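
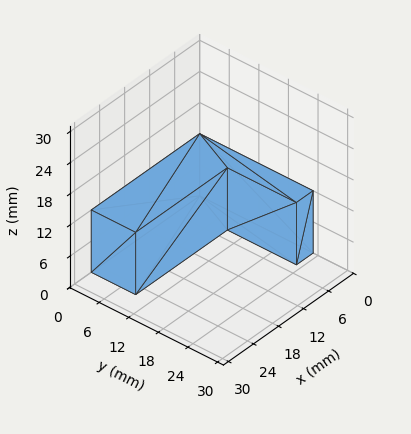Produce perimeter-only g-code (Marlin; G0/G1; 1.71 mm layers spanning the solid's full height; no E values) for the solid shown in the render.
Reading the render: the shape is an L-shaped prism: outer 26 × 23 mm, arm thicknesses ≈ 9 mm (horizontal) and 4 mm (vertical), extruded 12 mm in z (dimensions read to the nearest mm from the axis ticks). For the g-code, the solid's height is divided into equal slices at the stated Δz and each level perimeter traced with G1 moves after a G0 lift.

; perimeter-only toolpath
G21 ; units = mm
G90 ; absolute positioning
G28 ; home
; layer 1
G0 Z1.71
G0 X0.00 Y0.00
G1 X26.00 Y0.00
G1 X26.00 Y9.00
G1 X4.00 Y9.00
G1 X4.00 Y23.00
G1 X0.00 Y23.00
G1 X0.00 Y0.00
; layer 2
G0 Z3.43
G0 X0.00 Y0.00
G1 X26.00 Y0.00
G1 X26.00 Y9.00
G1 X4.00 Y9.00
G1 X4.00 Y23.00
G1 X0.00 Y23.00
G1 X0.00 Y0.00
; layer 3
G0 Z5.14
G0 X0.00 Y0.00
G1 X26.00 Y0.00
G1 X26.00 Y9.00
G1 X4.00 Y9.00
G1 X4.00 Y23.00
G1 X0.00 Y23.00
G1 X0.00 Y0.00
; layer 4
G0 Z6.86
G0 X0.00 Y0.00
G1 X26.00 Y0.00
G1 X26.00 Y9.00
G1 X4.00 Y9.00
G1 X4.00 Y23.00
G1 X0.00 Y23.00
G1 X0.00 Y0.00
; layer 5
G0 Z8.57
G0 X0.00 Y0.00
G1 X26.00 Y0.00
G1 X26.00 Y9.00
G1 X4.00 Y9.00
G1 X4.00 Y23.00
G1 X0.00 Y23.00
G1 X0.00 Y0.00
; layer 6
G0 Z10.29
G0 X0.00 Y0.00
G1 X26.00 Y0.00
G1 X26.00 Y9.00
G1 X4.00 Y9.00
G1 X4.00 Y23.00
G1 X0.00 Y23.00
G1 X0.00 Y0.00
; layer 7
G0 Z12.00
G0 X0.00 Y0.00
G1 X26.00 Y0.00
G1 X26.00 Y9.00
G1 X4.00 Y9.00
G1 X4.00 Y23.00
G1 X0.00 Y23.00
G1 X0.00 Y0.00
M2 ; end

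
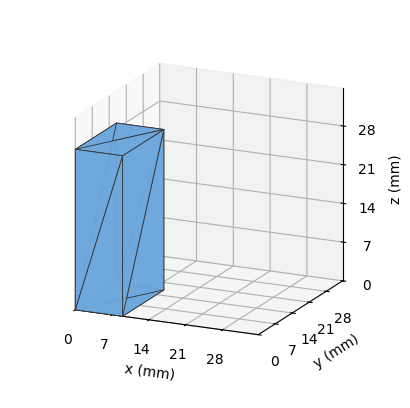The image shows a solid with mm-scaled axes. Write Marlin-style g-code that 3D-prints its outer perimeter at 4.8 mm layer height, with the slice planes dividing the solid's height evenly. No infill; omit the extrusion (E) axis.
Reading the render: the shape is a rectangular box, roughly 9 × 17 mm footprint and 29 mm tall (dimensions read to the nearest mm from the axis ticks). For the g-code, the solid's height is divided into equal slices at the stated Δz and each level perimeter traced with G1 moves after a G0 lift.

; perimeter-only toolpath
G21 ; units = mm
G90 ; absolute positioning
G28 ; home
; layer 1
G0 Z4.8
G0 X0.0 Y0.0
G1 X9.0 Y0.0
G1 X9.0 Y17.0
G1 X0.0 Y17.0
G1 X0.0 Y0.0
; layer 2
G0 Z9.7
G0 X0.0 Y0.0
G1 X9.0 Y0.0
G1 X9.0 Y17.0
G1 X0.0 Y17.0
G1 X0.0 Y0.0
; layer 3
G0 Z14.5
G0 X0.0 Y0.0
G1 X9.0 Y0.0
G1 X9.0 Y17.0
G1 X0.0 Y17.0
G1 X0.0 Y0.0
; layer 4
G0 Z19.3
G0 X0.0 Y0.0
G1 X9.0 Y0.0
G1 X9.0 Y17.0
G1 X0.0 Y17.0
G1 X0.0 Y0.0
; layer 5
G0 Z24.2
G0 X0.0 Y0.0
G1 X9.0 Y0.0
G1 X9.0 Y17.0
G1 X0.0 Y17.0
G1 X0.0 Y0.0
; layer 6
G0 Z29.0
G0 X0.0 Y0.0
G1 X9.0 Y0.0
G1 X9.0 Y17.0
G1 X0.0 Y17.0
G1 X0.0 Y0.0
M2 ; end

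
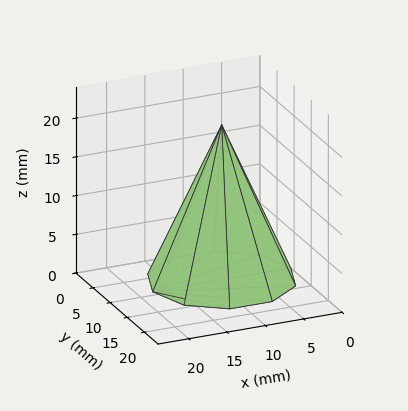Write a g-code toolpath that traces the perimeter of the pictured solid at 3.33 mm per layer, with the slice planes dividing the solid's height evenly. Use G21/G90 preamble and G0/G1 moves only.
Reading the render: the shape is a regular 10-sided pyramid, base circumscribed radius ≈ 9 mm, apex at z ≈ 20 mm (dimensions read to the nearest mm from the axis ticks). For the g-code, the solid's height is divided into equal slices at the stated Δz and each level perimeter traced with G1 moves after a G0 lift.

; perimeter-only toolpath
G21 ; units = mm
G90 ; absolute positioning
G28 ; home
; layer 1
G0 Z3.33
G0 X16.50 Y9.00
G1 X15.07 Y13.41
G1 X11.32 Y16.13
G1 X6.68 Y16.13
G1 X2.93 Y13.41
G1 X1.50 Y9.00
G1 X2.93 Y4.59
G1 X6.68 Y1.87
G1 X11.32 Y1.87
G1 X15.07 Y4.59
G1 X16.50 Y9.00
; layer 2
G0 Z6.67
G0 X15.00 Y9.00
G1 X13.85 Y12.53
G1 X10.85 Y14.71
G1 X7.15 Y14.71
G1 X4.15 Y12.53
G1 X3.00 Y9.00
G1 X4.15 Y5.47
G1 X7.15 Y3.29
G1 X10.85 Y3.29
G1 X13.85 Y5.47
G1 X15.00 Y9.00
; layer 3
G0 Z10.00
G0 X13.50 Y9.00
G1 X12.64 Y11.64
G1 X10.39 Y13.28
G1 X7.61 Y13.28
G1 X5.36 Y11.64
G1 X4.50 Y9.00
G1 X5.36 Y6.36
G1 X7.61 Y4.72
G1 X10.39 Y4.72
G1 X12.64 Y6.36
G1 X13.50 Y9.00
; layer 4
G0 Z13.33
G0 X12.00 Y9.00
G1 X11.43 Y10.76
G1 X9.93 Y11.85
G1 X8.07 Y11.85
G1 X6.57 Y10.76
G1 X6.00 Y9.00
G1 X6.57 Y7.24
G1 X8.07 Y6.15
G1 X9.93 Y6.15
G1 X11.43 Y7.24
G1 X12.00 Y9.00
; layer 5
G0 Z16.67
G0 X10.50 Y9.00
G1 X10.21 Y9.88
G1 X9.46 Y10.43
G1 X8.54 Y10.43
G1 X7.79 Y9.88
G1 X7.50 Y9.00
G1 X7.79 Y8.12
G1 X8.54 Y7.57
G1 X9.46 Y7.57
G1 X10.21 Y8.12
G1 X10.50 Y9.00
M2 ; end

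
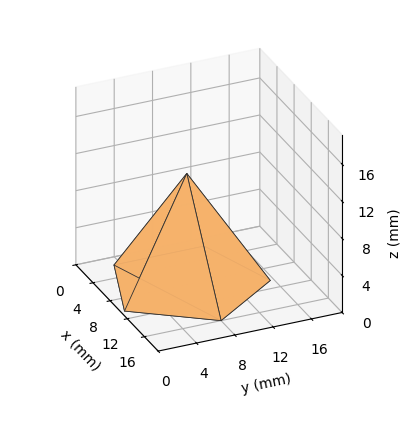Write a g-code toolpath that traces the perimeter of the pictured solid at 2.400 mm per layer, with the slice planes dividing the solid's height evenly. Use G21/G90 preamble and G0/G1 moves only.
Reading the render: the shape is a regular 5-sided pyramid, base circumscribed radius ≈ 8 mm, apex at z ≈ 12 mm (dimensions read to the nearest mm from the axis ticks). For the g-code, the solid's height is divided into equal slices at the stated Δz and each level perimeter traced with G1 moves after a G0 lift.

; perimeter-only toolpath
G21 ; units = mm
G90 ; absolute positioning
G28 ; home
; layer 1
G0 Z2.400
G0 X14.400 Y8.000
G1 X9.978 Y14.086
G1 X2.822 Y11.762
G1 X2.822 Y4.238
G1 X9.978 Y1.914
G1 X14.400 Y8.000
; layer 2
G0 Z4.800
G0 X12.800 Y8.000
G1 X9.483 Y12.565
G1 X4.117 Y10.821
G1 X4.117 Y5.179
G1 X9.483 Y3.435
G1 X12.800 Y8.000
; layer 3
G0 Z7.200
G0 X11.200 Y8.000
G1 X8.989 Y11.043
G1 X5.411 Y9.881
G1 X5.411 Y6.119
G1 X8.989 Y4.957
G1 X11.200 Y8.000
; layer 4
G0 Z9.600
G0 X9.600 Y8.000
G1 X8.494 Y9.522
G1 X6.706 Y8.940
G1 X6.706 Y7.060
G1 X8.494 Y6.478
G1 X9.600 Y8.000
M2 ; end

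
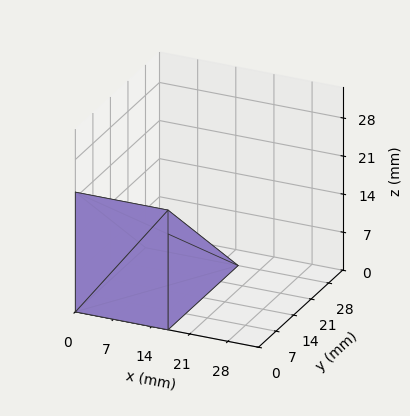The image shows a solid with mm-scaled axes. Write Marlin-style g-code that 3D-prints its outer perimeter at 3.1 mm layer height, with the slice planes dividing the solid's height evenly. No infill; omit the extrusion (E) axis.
Reading the render: the shape is a wedge (ramp): 17 × 28 mm base, rising to 22 mm along the y=0 edge and sloping linearly to z=0 at y=28 (dimensions read to the nearest mm from the axis ticks). For the g-code, the solid's height is divided into equal slices at the stated Δz and each level perimeter traced with G1 moves after a G0 lift.

; perimeter-only toolpath
G21 ; units = mm
G90 ; absolute positioning
G28 ; home
; layer 1
G0 Z3.1
G0 X0.0 Y0.0
G1 X17.0 Y0.0
G1 X17.0 Y24.0
G1 X0.0 Y24.0
G1 X0.0 Y0.0
; layer 2
G0 Z6.3
G0 X0.0 Y0.0
G1 X17.0 Y0.0
G1 X17.0 Y20.0
G1 X0.0 Y20.0
G1 X0.0 Y0.0
; layer 3
G0 Z9.4
G0 X0.0 Y0.0
G1 X17.0 Y0.0
G1 X17.0 Y16.0
G1 X0.0 Y16.0
G1 X0.0 Y0.0
; layer 4
G0 Z12.6
G0 X0.0 Y0.0
G1 X17.0 Y0.0
G1 X17.0 Y12.0
G1 X0.0 Y12.0
G1 X0.0 Y0.0
; layer 5
G0 Z15.7
G0 X0.0 Y0.0
G1 X17.0 Y0.0
G1 X17.0 Y8.0
G1 X0.0 Y8.0
G1 X0.0 Y0.0
; layer 6
G0 Z18.9
G0 X0.0 Y0.0
G1 X17.0 Y0.0
G1 X17.0 Y4.0
G1 X0.0 Y4.0
G1 X0.0 Y0.0
M2 ; end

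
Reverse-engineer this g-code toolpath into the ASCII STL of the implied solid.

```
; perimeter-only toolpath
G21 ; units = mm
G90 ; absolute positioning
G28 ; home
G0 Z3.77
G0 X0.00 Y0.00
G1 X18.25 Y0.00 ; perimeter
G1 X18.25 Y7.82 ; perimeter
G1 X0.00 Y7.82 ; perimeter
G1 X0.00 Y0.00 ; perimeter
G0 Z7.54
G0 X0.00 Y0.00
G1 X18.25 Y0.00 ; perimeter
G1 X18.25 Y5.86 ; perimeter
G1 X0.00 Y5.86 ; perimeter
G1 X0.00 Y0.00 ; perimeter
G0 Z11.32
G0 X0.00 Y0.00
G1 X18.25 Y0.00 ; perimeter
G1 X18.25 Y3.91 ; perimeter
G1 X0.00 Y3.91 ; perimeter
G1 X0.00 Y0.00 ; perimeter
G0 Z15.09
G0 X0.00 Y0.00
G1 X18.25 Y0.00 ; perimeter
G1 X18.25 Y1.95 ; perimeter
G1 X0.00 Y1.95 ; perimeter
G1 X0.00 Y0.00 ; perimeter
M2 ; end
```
solid part
  facet normal 0.0000 0.0000 -1.0000
    outer loop
      vertex 18.25 9.77 0.00
      vertex 18.25 0.00 0.00
      vertex 0.00 0.00 0.00
    endloop
  endfacet
  facet normal 0.0000 0.0000 -1.0000
    outer loop
      vertex 0.00 9.77 0.00
      vertex 18.25 9.77 0.00
      vertex 0.00 0.00 0.00
    endloop
  endfacet
  facet normal 0.0000 -1.0000 0.0000
    outer loop
      vertex 0.00 0.00 0.00
      vertex 18.25 0.00 0.00
      vertex 18.25 0.00 18.86
    endloop
  endfacet
  facet normal 0.0000 -1.0000 0.0000
    outer loop
      vertex 0.00 0.00 0.00
      vertex 18.25 0.00 18.86
      vertex 0.00 0.00 18.86
    endloop
  endfacet
  facet normal 0.0000 0.8879 0.4600
    outer loop
      vertex 0.00 0.00 18.86
      vertex 18.25 0.00 18.86
      vertex 18.25 9.77 0.00
    endloop
  endfacet
  facet normal 0.0000 0.8879 0.4600
    outer loop
      vertex 0.00 0.00 18.86
      vertex 18.25 9.77 0.00
      vertex 0.00 9.77 0.00
    endloop
  endfacet
  facet normal -1.0000 0.0000 0.0000
    outer loop
      vertex 0.00 0.00 18.86
      vertex 0.00 9.77 0.00
      vertex 0.00 0.00 0.00
    endloop
  endfacet
  facet normal 1.0000 0.0000 0.0000
    outer loop
      vertex 18.25 0.00 0.00
      vertex 18.25 9.77 0.00
      vertex 18.25 0.00 18.86
    endloop
  endfacet
endsolid part

The G0 Z moves step by Δz≈3.77 mm. The G1 loops shrink linearly with z, so the solid tapers from its base footprint up to z≈18.9. Closing with a flat bottom cap and the tapered top and triangulating gives 8 facets — a wedge (ramp): 18.2 × 9.77 mm base, rising to 18.9 mm along the y=0 edge and sloping linearly to z=0 at y=9.77.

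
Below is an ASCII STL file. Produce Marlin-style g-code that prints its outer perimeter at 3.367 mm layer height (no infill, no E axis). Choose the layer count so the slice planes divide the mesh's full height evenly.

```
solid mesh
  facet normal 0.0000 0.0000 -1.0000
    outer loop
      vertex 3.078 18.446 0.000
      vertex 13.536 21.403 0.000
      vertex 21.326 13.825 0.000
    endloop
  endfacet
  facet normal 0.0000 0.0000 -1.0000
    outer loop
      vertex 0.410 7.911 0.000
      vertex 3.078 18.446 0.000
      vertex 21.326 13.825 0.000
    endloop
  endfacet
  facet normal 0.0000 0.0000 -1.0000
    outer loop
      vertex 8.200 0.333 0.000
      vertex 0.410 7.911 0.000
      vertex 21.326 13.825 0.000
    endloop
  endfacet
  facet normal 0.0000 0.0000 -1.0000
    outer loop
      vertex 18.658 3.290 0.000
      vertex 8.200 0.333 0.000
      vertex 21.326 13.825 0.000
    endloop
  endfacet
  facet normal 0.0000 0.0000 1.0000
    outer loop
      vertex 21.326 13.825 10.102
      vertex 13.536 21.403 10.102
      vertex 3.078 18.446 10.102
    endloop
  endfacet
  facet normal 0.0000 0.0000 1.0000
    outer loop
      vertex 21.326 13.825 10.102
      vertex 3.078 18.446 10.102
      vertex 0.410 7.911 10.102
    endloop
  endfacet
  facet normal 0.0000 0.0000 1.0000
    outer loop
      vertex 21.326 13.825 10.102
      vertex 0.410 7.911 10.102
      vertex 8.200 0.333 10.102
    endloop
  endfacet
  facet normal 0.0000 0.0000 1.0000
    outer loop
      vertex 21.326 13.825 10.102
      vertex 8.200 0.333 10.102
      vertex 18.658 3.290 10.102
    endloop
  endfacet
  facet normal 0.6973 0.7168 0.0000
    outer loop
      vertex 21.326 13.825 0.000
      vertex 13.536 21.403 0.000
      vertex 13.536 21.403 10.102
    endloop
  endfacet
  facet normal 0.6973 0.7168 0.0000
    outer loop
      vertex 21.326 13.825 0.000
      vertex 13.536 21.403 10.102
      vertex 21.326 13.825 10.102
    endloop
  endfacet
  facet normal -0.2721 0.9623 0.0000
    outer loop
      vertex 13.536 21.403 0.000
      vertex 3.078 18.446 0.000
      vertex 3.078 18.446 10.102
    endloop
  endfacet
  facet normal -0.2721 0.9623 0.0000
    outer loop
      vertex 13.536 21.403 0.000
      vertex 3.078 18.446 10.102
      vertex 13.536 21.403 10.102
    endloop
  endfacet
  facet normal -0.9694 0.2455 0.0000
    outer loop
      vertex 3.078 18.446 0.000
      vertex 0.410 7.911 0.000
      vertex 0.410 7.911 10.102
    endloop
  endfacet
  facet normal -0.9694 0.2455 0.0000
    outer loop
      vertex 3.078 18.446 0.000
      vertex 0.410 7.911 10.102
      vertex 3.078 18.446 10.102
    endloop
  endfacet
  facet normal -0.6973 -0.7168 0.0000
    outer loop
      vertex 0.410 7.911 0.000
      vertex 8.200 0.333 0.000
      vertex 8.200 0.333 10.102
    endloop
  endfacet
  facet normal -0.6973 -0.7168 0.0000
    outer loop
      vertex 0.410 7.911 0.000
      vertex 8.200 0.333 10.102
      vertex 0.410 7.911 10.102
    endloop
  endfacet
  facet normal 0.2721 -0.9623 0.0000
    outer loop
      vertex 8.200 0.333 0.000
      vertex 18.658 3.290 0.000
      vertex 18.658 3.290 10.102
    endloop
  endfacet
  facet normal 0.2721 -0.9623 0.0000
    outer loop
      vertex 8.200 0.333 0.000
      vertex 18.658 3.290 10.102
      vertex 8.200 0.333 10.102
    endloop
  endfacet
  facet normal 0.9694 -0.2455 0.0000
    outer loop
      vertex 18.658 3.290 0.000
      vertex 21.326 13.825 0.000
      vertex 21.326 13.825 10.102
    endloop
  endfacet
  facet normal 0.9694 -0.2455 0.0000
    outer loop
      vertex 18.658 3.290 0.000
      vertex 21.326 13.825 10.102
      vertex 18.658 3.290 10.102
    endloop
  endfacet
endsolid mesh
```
; perimeter-only toolpath
G21 ; units = mm
G90 ; absolute positioning
G28 ; home
; layer 1
G0 Z3.367
G0 X21.326 Y13.825
G1 X13.536 Y21.403
G1 X3.078 Y18.446
G1 X0.410 Y7.911
G1 X8.200 Y0.333
G1 X18.658 Y3.290
G1 X21.326 Y13.825
; layer 2
G0 Z6.735
G0 X21.326 Y13.825
G1 X13.536 Y21.403
G1 X3.078 Y18.446
G1 X0.410 Y7.911
G1 X8.200 Y0.333
G1 X18.658 Y3.290
G1 X21.326 Y13.825
; layer 3
G0 Z10.102
G0 X21.326 Y13.825
G1 X13.536 Y21.403
G1 X3.078 Y18.446
G1 X0.410 Y7.911
G1 X8.200 Y0.333
G1 X18.658 Y3.290
G1 X21.326 Y13.825
M2 ; end

The solid is a regular 6-sided prism (a cylinder approximated with 6 flat sides), circumscribed radius ≈ 10.9 mm, height ≈ 10.1 mm. Slicing at Δz = 3.367 mm — 3 equal slices spanning the solid's height, so layer i sits at z = i·h/3 — gives 3 non-empty perimeters. Each is a 6-segment closed polygon; G0 lifts to the layer z and rapids to the start vertex, then G1 traces the edges.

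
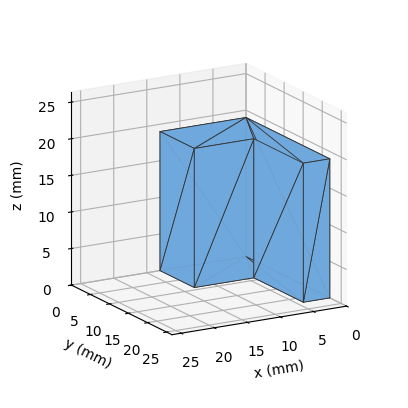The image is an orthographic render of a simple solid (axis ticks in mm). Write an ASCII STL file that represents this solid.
Reading the render: the shape is an L-shaped prism: outer 13 × 22 mm, arm thicknesses ≈ 9 mm (horizontal) and 4 mm (vertical), extruded 19 mm in z (dimensions read to the nearest mm from the axis ticks). For the STL, each face is triangulated and given an outward normal.

solid part
  facet normal 0.0000 0.0000 -1.0000
    outer loop
      vertex 13.00 9.00 0.00
      vertex 13.00 0.00 0.00
      vertex 0.00 0.00 0.00
    endloop
  endfacet
  facet normal 0.0000 0.0000 -1.0000
    outer loop
      vertex 4.00 9.00 0.00
      vertex 13.00 9.00 0.00
      vertex 0.00 0.00 0.00
    endloop
  endfacet
  facet normal 0.0000 0.0000 -1.0000
    outer loop
      vertex 4.00 22.00 0.00
      vertex 4.00 9.00 0.00
      vertex 0.00 0.00 0.00
    endloop
  endfacet
  facet normal 0.0000 0.0000 -1.0000
    outer loop
      vertex 0.00 22.00 0.00
      vertex 4.00 22.00 0.00
      vertex 0.00 0.00 0.00
    endloop
  endfacet
  facet normal 0.0000 0.0000 1.0000
    outer loop
      vertex 0.00 0.00 19.00
      vertex 13.00 0.00 19.00
      vertex 13.00 9.00 19.00
    endloop
  endfacet
  facet normal 0.0000 0.0000 1.0000
    outer loop
      vertex 0.00 0.00 19.00
      vertex 13.00 9.00 19.00
      vertex 4.00 9.00 19.00
    endloop
  endfacet
  facet normal 0.0000 0.0000 1.0000
    outer loop
      vertex 0.00 0.00 19.00
      vertex 4.00 9.00 19.00
      vertex 4.00 22.00 19.00
    endloop
  endfacet
  facet normal 0.0000 0.0000 1.0000
    outer loop
      vertex 0.00 0.00 19.00
      vertex 4.00 22.00 19.00
      vertex 0.00 22.00 19.00
    endloop
  endfacet
  facet normal 0.0000 -1.0000 0.0000
    outer loop
      vertex 0.00 0.00 0.00
      vertex 13.00 0.00 0.00
      vertex 13.00 0.00 19.00
    endloop
  endfacet
  facet normal 0.0000 -1.0000 0.0000
    outer loop
      vertex 0.00 0.00 0.00
      vertex 13.00 0.00 19.00
      vertex 0.00 0.00 19.00
    endloop
  endfacet
  facet normal 1.0000 0.0000 0.0000
    outer loop
      vertex 13.00 0.00 0.00
      vertex 13.00 9.00 0.00
      vertex 13.00 9.00 19.00
    endloop
  endfacet
  facet normal 1.0000 0.0000 0.0000
    outer loop
      vertex 13.00 0.00 0.00
      vertex 13.00 9.00 19.00
      vertex 13.00 0.00 19.00
    endloop
  endfacet
  facet normal 0.0000 1.0000 0.0000
    outer loop
      vertex 13.00 9.00 0.00
      vertex 4.00 9.00 0.00
      vertex 4.00 9.00 19.00
    endloop
  endfacet
  facet normal 0.0000 1.0000 0.0000
    outer loop
      vertex 13.00 9.00 0.00
      vertex 4.00 9.00 19.00
      vertex 13.00 9.00 19.00
    endloop
  endfacet
  facet normal 1.0000 0.0000 0.0000
    outer loop
      vertex 4.00 9.00 0.00
      vertex 4.00 22.00 0.00
      vertex 4.00 22.00 19.00
    endloop
  endfacet
  facet normal 1.0000 0.0000 0.0000
    outer loop
      vertex 4.00 9.00 0.00
      vertex 4.00 22.00 19.00
      vertex 4.00 9.00 19.00
    endloop
  endfacet
  facet normal 0.0000 1.0000 0.0000
    outer loop
      vertex 4.00 22.00 0.00
      vertex 0.00 22.00 0.00
      vertex 0.00 22.00 19.00
    endloop
  endfacet
  facet normal 0.0000 1.0000 0.0000
    outer loop
      vertex 4.00 22.00 0.00
      vertex 0.00 22.00 19.00
      vertex 4.00 22.00 19.00
    endloop
  endfacet
  facet normal -1.0000 0.0000 0.0000
    outer loop
      vertex 0.00 22.00 0.00
      vertex 0.00 0.00 0.00
      vertex 0.00 0.00 19.00
    endloop
  endfacet
  facet normal -1.0000 0.0000 0.0000
    outer loop
      vertex 0.00 22.00 0.00
      vertex 0.00 0.00 19.00
      vertex 0.00 22.00 19.00
    endloop
  endfacet
endsolid part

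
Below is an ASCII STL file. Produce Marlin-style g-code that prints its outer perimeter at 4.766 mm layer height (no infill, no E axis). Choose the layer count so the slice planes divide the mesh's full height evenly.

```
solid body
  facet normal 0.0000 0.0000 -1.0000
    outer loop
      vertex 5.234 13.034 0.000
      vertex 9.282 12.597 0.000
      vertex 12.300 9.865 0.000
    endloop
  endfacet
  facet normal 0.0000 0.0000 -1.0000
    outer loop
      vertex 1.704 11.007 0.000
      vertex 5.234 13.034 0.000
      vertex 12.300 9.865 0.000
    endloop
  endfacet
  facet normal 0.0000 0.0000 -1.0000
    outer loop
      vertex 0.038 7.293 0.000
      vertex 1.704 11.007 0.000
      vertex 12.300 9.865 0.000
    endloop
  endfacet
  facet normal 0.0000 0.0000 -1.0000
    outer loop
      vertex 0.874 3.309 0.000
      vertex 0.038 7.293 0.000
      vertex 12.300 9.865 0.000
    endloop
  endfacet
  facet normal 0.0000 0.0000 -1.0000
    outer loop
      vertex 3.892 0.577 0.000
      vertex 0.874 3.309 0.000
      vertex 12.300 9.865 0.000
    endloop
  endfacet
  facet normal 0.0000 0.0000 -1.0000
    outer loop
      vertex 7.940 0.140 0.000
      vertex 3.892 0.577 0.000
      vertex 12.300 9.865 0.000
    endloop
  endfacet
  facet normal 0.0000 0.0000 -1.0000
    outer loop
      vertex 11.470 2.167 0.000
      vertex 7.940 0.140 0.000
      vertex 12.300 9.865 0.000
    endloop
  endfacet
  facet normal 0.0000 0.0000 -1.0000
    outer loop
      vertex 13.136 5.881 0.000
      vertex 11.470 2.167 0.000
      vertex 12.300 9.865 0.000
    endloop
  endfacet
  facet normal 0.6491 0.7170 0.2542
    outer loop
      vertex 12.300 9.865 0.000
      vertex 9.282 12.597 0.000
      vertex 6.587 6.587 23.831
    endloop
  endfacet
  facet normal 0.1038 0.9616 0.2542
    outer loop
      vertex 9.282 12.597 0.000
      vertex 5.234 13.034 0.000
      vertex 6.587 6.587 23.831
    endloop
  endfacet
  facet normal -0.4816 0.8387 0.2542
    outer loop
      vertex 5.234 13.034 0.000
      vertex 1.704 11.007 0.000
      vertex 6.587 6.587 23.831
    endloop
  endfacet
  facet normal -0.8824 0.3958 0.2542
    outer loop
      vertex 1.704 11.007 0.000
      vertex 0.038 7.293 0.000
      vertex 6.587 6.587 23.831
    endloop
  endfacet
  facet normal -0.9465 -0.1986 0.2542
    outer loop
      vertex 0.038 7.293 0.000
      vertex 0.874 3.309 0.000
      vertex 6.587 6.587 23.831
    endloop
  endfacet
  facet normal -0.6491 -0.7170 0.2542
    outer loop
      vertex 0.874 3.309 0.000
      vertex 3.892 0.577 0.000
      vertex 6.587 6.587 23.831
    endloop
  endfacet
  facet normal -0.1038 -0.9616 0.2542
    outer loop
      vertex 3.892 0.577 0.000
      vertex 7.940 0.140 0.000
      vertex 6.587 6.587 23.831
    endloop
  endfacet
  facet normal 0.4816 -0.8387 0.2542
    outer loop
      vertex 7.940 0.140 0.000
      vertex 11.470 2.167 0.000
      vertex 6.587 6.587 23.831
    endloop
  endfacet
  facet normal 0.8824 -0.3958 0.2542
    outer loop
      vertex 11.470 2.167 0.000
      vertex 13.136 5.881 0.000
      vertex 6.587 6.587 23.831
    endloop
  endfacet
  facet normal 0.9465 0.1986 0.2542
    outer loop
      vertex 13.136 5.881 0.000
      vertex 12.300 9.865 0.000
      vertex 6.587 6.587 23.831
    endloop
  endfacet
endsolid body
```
; perimeter-only toolpath
G21 ; units = mm
G90 ; absolute positioning
G28 ; home
; layer 1
G0 Z4.766
G0 X11.157 Y9.209
G1 X8.743 Y11.395
G1 X5.505 Y11.745
G1 X2.681 Y10.123
G1 X1.348 Y7.152
G1 X2.017 Y3.965
G1 X4.431 Y1.779
G1 X7.669 Y1.429
G1 X10.493 Y3.051
G1 X11.826 Y6.022
G1 X11.157 Y9.209
; layer 2
G0 Z9.532
G0 X10.015 Y8.554
G1 X8.204 Y10.193
G1 X5.775 Y10.455
G1 X3.657 Y9.239
G1 X2.658 Y7.011
G1 X3.159 Y4.620
G1 X4.970 Y2.981
G1 X7.399 Y2.719
G1 X9.517 Y3.935
G1 X10.516 Y6.163
G1 X10.015 Y8.554
; layer 3
G0 Z14.299
G0 X8.872 Y7.898
G1 X7.665 Y8.991
G1 X6.046 Y9.166
G1 X4.634 Y8.355
G1 X3.967 Y6.869
G1 X4.302 Y5.276
G1 X5.509 Y4.183
G1 X7.128 Y4.008
G1 X8.540 Y4.819
G1 X9.207 Y6.305
G1 X8.872 Y7.898
; layer 4
G0 Z19.065
G0 X7.730 Y7.243
G1 X7.126 Y7.789
G1 X6.316 Y7.876
G1 X5.610 Y7.471
G1 X5.277 Y6.728
G1 X5.444 Y5.931
G1 X6.048 Y5.385
G1 X6.858 Y5.298
G1 X7.564 Y5.703
G1 X7.897 Y6.446
G1 X7.730 Y7.243
M2 ; end

The solid is a regular 10-sided pyramid, base circumscribed radius ≈ 6.59 mm, apex at z ≈ 23.8 mm. Slicing at Δz = 4.766 mm — 5 equal slices spanning the solid's height, so layer i sits at z = i·h/5 — gives 4 non-empty perimeters. Each is a 10-segment closed polygon; G0 lifts to the layer z and rapids to the start vertex, then G1 traces the edges. The cross-section shrinks linearly with z (the slice at the apex is degenerate and omitted).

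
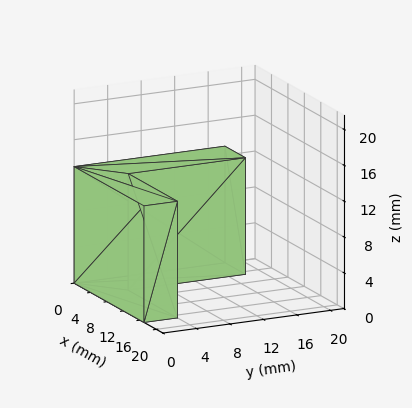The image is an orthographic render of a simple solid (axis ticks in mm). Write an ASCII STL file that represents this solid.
Reading the render: the shape is an L-shaped prism: outer 17 × 18 mm, arm thicknesses ≈ 4 mm (horizontal) and 5 mm (vertical), extruded 13 mm in z (dimensions read to the nearest mm from the axis ticks). For the STL, each face is triangulated and given an outward normal.

solid part
  facet normal 0.0000 0.0000 -1.0000
    outer loop
      vertex 17.0 4.0 0.0
      vertex 17.0 0.0 0.0
      vertex 0.0 0.0 0.0
    endloop
  endfacet
  facet normal 0.0000 0.0000 -1.0000
    outer loop
      vertex 5.0 4.0 0.0
      vertex 17.0 4.0 0.0
      vertex 0.0 0.0 0.0
    endloop
  endfacet
  facet normal 0.0000 0.0000 -1.0000
    outer loop
      vertex 5.0 18.0 0.0
      vertex 5.0 4.0 0.0
      vertex 0.0 0.0 0.0
    endloop
  endfacet
  facet normal 0.0000 0.0000 -1.0000
    outer loop
      vertex 0.0 18.0 0.0
      vertex 5.0 18.0 0.0
      vertex 0.0 0.0 0.0
    endloop
  endfacet
  facet normal 0.0000 0.0000 1.0000
    outer loop
      vertex 0.0 0.0 13.0
      vertex 17.0 0.0 13.0
      vertex 17.0 4.0 13.0
    endloop
  endfacet
  facet normal 0.0000 0.0000 1.0000
    outer loop
      vertex 0.0 0.0 13.0
      vertex 17.0 4.0 13.0
      vertex 5.0 4.0 13.0
    endloop
  endfacet
  facet normal 0.0000 0.0000 1.0000
    outer loop
      vertex 0.0 0.0 13.0
      vertex 5.0 4.0 13.0
      vertex 5.0 18.0 13.0
    endloop
  endfacet
  facet normal 0.0000 0.0000 1.0000
    outer loop
      vertex 0.0 0.0 13.0
      vertex 5.0 18.0 13.0
      vertex 0.0 18.0 13.0
    endloop
  endfacet
  facet normal 0.0000 -1.0000 0.0000
    outer loop
      vertex 0.0 0.0 0.0
      vertex 17.0 0.0 0.0
      vertex 17.0 0.0 13.0
    endloop
  endfacet
  facet normal 0.0000 -1.0000 0.0000
    outer loop
      vertex 0.0 0.0 0.0
      vertex 17.0 0.0 13.0
      vertex 0.0 0.0 13.0
    endloop
  endfacet
  facet normal 1.0000 0.0000 0.0000
    outer loop
      vertex 17.0 0.0 0.0
      vertex 17.0 4.0 0.0
      vertex 17.0 4.0 13.0
    endloop
  endfacet
  facet normal 1.0000 0.0000 0.0000
    outer loop
      vertex 17.0 0.0 0.0
      vertex 17.0 4.0 13.0
      vertex 17.0 0.0 13.0
    endloop
  endfacet
  facet normal 0.0000 1.0000 0.0000
    outer loop
      vertex 17.0 4.0 0.0
      vertex 5.0 4.0 0.0
      vertex 5.0 4.0 13.0
    endloop
  endfacet
  facet normal 0.0000 1.0000 0.0000
    outer loop
      vertex 17.0 4.0 0.0
      vertex 5.0 4.0 13.0
      vertex 17.0 4.0 13.0
    endloop
  endfacet
  facet normal 1.0000 0.0000 0.0000
    outer loop
      vertex 5.0 4.0 0.0
      vertex 5.0 18.0 0.0
      vertex 5.0 18.0 13.0
    endloop
  endfacet
  facet normal 1.0000 0.0000 0.0000
    outer loop
      vertex 5.0 4.0 0.0
      vertex 5.0 18.0 13.0
      vertex 5.0 4.0 13.0
    endloop
  endfacet
  facet normal 0.0000 1.0000 0.0000
    outer loop
      vertex 5.0 18.0 0.0
      vertex 0.0 18.0 0.0
      vertex 0.0 18.0 13.0
    endloop
  endfacet
  facet normal 0.0000 1.0000 0.0000
    outer loop
      vertex 5.0 18.0 0.0
      vertex 0.0 18.0 13.0
      vertex 5.0 18.0 13.0
    endloop
  endfacet
  facet normal -1.0000 0.0000 0.0000
    outer loop
      vertex 0.0 18.0 0.0
      vertex 0.0 0.0 0.0
      vertex 0.0 0.0 13.0
    endloop
  endfacet
  facet normal -1.0000 0.0000 0.0000
    outer loop
      vertex 0.0 18.0 0.0
      vertex 0.0 0.0 13.0
      vertex 0.0 18.0 13.0
    endloop
  endfacet
endsolid part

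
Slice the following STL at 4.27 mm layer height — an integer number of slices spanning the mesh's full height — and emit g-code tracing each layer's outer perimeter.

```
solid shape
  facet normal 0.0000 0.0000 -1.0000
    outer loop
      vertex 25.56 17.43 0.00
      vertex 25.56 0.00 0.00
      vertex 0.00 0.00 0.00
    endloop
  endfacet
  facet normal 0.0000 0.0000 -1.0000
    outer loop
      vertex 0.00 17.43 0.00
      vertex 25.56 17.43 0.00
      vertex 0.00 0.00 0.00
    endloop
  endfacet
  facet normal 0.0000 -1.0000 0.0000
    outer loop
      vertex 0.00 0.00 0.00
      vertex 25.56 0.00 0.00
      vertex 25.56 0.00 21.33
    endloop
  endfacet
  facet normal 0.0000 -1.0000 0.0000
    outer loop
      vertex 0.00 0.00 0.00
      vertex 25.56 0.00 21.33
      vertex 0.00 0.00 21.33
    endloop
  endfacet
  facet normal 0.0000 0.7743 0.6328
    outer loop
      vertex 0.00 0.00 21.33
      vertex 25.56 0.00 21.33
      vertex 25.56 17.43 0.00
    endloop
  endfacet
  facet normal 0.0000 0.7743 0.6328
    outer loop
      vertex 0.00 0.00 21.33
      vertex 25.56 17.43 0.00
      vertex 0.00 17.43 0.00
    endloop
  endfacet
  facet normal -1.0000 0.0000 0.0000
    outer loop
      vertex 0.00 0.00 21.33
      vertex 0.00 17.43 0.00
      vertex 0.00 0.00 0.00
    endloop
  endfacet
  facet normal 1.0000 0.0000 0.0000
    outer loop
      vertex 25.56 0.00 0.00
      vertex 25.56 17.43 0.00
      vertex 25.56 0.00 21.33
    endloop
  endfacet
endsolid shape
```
; perimeter-only toolpath
G21 ; units = mm
G90 ; absolute positioning
G28 ; home
; layer 1
G0 Z4.27
G0 X0.00 Y0.00
G1 X25.56 Y0.00
G1 X25.56 Y13.94
G1 X0.00 Y13.94
G1 X0.00 Y0.00
; layer 2
G0 Z8.53
G0 X0.00 Y0.00
G1 X25.56 Y0.00
G1 X25.56 Y10.46
G1 X0.00 Y10.46
G1 X0.00 Y0.00
; layer 3
G0 Z12.80
G0 X0.00 Y0.00
G1 X25.56 Y0.00
G1 X25.56 Y6.97
G1 X0.00 Y6.97
G1 X0.00 Y0.00
; layer 4
G0 Z17.06
G0 X0.00 Y0.00
G1 X25.56 Y0.00
G1 X25.56 Y3.49
G1 X0.00 Y3.49
G1 X0.00 Y0.00
M2 ; end

The solid is a wedge (ramp): 25.6 × 17.4 mm base, rising to 21.3 mm along the y=0 edge and sloping linearly to z=0 at y=17.4. Slicing at Δz = 4.27 mm — 5 equal slices spanning the solid's height, so layer i sits at z = i·h/5 — gives 4 non-empty perimeters. Each is a 4-segment closed polygon; G0 lifts to the layer z and rapids to the start vertex, then G1 traces the edges. The cross-section shrinks linearly with z (the slice at the apex is degenerate and omitted).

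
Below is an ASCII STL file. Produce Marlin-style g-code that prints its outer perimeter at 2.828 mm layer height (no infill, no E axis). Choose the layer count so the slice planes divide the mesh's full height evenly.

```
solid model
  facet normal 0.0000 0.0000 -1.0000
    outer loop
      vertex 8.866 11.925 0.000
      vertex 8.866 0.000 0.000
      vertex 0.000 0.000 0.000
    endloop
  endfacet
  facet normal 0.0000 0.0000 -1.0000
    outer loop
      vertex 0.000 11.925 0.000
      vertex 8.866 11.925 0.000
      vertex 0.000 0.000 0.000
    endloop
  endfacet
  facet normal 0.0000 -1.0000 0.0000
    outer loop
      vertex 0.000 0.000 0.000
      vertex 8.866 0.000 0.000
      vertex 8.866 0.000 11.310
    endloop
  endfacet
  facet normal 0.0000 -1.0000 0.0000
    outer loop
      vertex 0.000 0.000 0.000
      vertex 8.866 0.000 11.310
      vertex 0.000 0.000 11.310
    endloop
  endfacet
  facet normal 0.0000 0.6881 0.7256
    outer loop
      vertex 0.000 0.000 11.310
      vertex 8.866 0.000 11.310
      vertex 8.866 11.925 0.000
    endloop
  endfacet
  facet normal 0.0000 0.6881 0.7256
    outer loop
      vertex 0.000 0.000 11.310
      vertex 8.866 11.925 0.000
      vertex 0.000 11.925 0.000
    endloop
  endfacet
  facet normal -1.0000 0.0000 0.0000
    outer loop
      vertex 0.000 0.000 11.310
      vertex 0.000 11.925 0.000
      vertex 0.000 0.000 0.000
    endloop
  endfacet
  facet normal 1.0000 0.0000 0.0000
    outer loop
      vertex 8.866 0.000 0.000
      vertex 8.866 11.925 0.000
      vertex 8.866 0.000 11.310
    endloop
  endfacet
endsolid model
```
; perimeter-only toolpath
G21 ; units = mm
G90 ; absolute positioning
G28 ; home
; layer 1
G0 Z2.828
G0 X0.000 Y0.000
G1 X8.866 Y0.000
G1 X8.866 Y8.944
G1 X0.000 Y8.944
G1 X0.000 Y0.000
; layer 2
G0 Z5.655
G0 X0.000 Y0.000
G1 X8.866 Y0.000
G1 X8.866 Y5.963
G1 X0.000 Y5.963
G1 X0.000 Y0.000
; layer 3
G0 Z8.482
G0 X0.000 Y0.000
G1 X8.866 Y0.000
G1 X8.866 Y2.981
G1 X0.000 Y2.981
G1 X0.000 Y0.000
M2 ; end

The solid is a wedge (ramp): 8.87 × 11.9 mm base, rising to 11.3 mm along the y=0 edge and sloping linearly to z=0 at y=11.9. Slicing at Δz = 2.828 mm — 4 equal slices spanning the solid's height, so layer i sits at z = i·h/4 — gives 3 non-empty perimeters. Each is a 4-segment closed polygon; G0 lifts to the layer z and rapids to the start vertex, then G1 traces the edges. The cross-section shrinks linearly with z (the slice at the apex is degenerate and omitted).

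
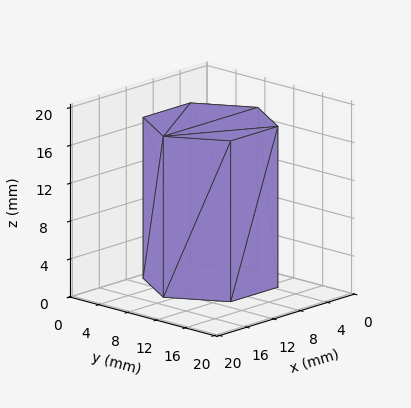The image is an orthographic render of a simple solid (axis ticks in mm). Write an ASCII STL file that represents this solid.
Reading the render: the shape is a regular 6-sided prism (a cylinder approximated with 6 flat sides), circumscribed radius ≈ 7 mm, height ≈ 17 mm (dimensions read to the nearest mm from the axis ticks). For the STL, each face is triangulated and given an outward normal.

solid part
  facet normal 0.0000 0.0000 -1.0000
    outer loop
      vertex 3.500 13.062 0.000
      vertex 10.500 13.062 0.000
      vertex 14.000 7.000 0.000
    endloop
  endfacet
  facet normal 0.0000 0.0000 -1.0000
    outer loop
      vertex 0.000 7.000 0.000
      vertex 3.500 13.062 0.000
      vertex 14.000 7.000 0.000
    endloop
  endfacet
  facet normal 0.0000 0.0000 -1.0000
    outer loop
      vertex 3.500 0.938 0.000
      vertex 0.000 7.000 0.000
      vertex 14.000 7.000 0.000
    endloop
  endfacet
  facet normal 0.0000 0.0000 -1.0000
    outer loop
      vertex 10.500 0.938 0.000
      vertex 3.500 0.938 0.000
      vertex 14.000 7.000 0.000
    endloop
  endfacet
  facet normal 0.0000 0.0000 1.0000
    outer loop
      vertex 14.000 7.000 17.000
      vertex 10.500 13.062 17.000
      vertex 3.500 13.062 17.000
    endloop
  endfacet
  facet normal 0.0000 0.0000 1.0000
    outer loop
      vertex 14.000 7.000 17.000
      vertex 3.500 13.062 17.000
      vertex 0.000 7.000 17.000
    endloop
  endfacet
  facet normal 0.0000 0.0000 1.0000
    outer loop
      vertex 14.000 7.000 17.000
      vertex 0.000 7.000 17.000
      vertex 3.500 0.938 17.000
    endloop
  endfacet
  facet normal 0.0000 0.0000 1.0000
    outer loop
      vertex 14.000 7.000 17.000
      vertex 3.500 0.938 17.000
      vertex 10.500 0.938 17.000
    endloop
  endfacet
  facet normal 0.8660 0.5000 0.0000
    outer loop
      vertex 14.000 7.000 0.000
      vertex 10.500 13.062 0.000
      vertex 10.500 13.062 17.000
    endloop
  endfacet
  facet normal 0.8660 0.5000 0.0000
    outer loop
      vertex 14.000 7.000 0.000
      vertex 10.500 13.062 17.000
      vertex 14.000 7.000 17.000
    endloop
  endfacet
  facet normal 0.0000 1.0000 0.0000
    outer loop
      vertex 10.500 13.062 0.000
      vertex 3.500 13.062 0.000
      vertex 3.500 13.062 17.000
    endloop
  endfacet
  facet normal 0.0000 1.0000 0.0000
    outer loop
      vertex 10.500 13.062 0.000
      vertex 3.500 13.062 17.000
      vertex 10.500 13.062 17.000
    endloop
  endfacet
  facet normal -0.8660 0.5000 0.0000
    outer loop
      vertex 3.500 13.062 0.000
      vertex 0.000 7.000 0.000
      vertex 0.000 7.000 17.000
    endloop
  endfacet
  facet normal -0.8660 0.5000 0.0000
    outer loop
      vertex 3.500 13.062 0.000
      vertex 0.000 7.000 17.000
      vertex 3.500 13.062 17.000
    endloop
  endfacet
  facet normal -0.8660 -0.5000 0.0000
    outer loop
      vertex 0.000 7.000 0.000
      vertex 3.500 0.938 0.000
      vertex 3.500 0.938 17.000
    endloop
  endfacet
  facet normal -0.8660 -0.5000 0.0000
    outer loop
      vertex 0.000 7.000 0.000
      vertex 3.500 0.938 17.000
      vertex 0.000 7.000 17.000
    endloop
  endfacet
  facet normal 0.0000 -1.0000 0.0000
    outer loop
      vertex 3.500 0.938 0.000
      vertex 10.500 0.938 0.000
      vertex 10.500 0.938 17.000
    endloop
  endfacet
  facet normal 0.0000 -1.0000 0.0000
    outer loop
      vertex 3.500 0.938 0.000
      vertex 10.500 0.938 17.000
      vertex 3.500 0.938 17.000
    endloop
  endfacet
  facet normal 0.8660 -0.5000 0.0000
    outer loop
      vertex 10.500 0.938 0.000
      vertex 14.000 7.000 0.000
      vertex 14.000 7.000 17.000
    endloop
  endfacet
  facet normal 0.8660 -0.5000 0.0000
    outer loop
      vertex 10.500 0.938 0.000
      vertex 14.000 7.000 17.000
      vertex 10.500 0.938 17.000
    endloop
  endfacet
endsolid part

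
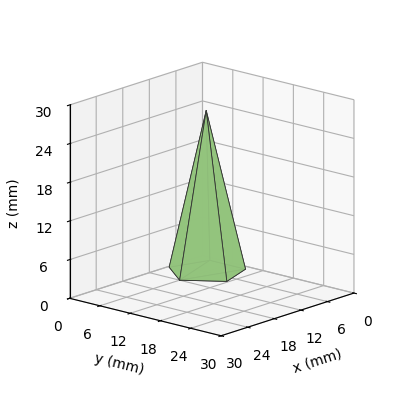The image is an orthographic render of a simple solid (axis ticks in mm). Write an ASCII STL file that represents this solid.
Reading the render: the shape is a regular 5-sided pyramid, base circumscribed radius ≈ 6 mm, apex at z ≈ 25 mm (dimensions read to the nearest mm from the axis ticks). For the STL, each face is triangulated and given an outward normal.

solid part
  facet normal 0.0000 0.0000 -1.0000
    outer loop
      vertex 1.146 9.527 0.000
      vertex 7.854 11.706 0.000
      vertex 12.000 6.000 0.000
    endloop
  endfacet
  facet normal 0.0000 0.0000 -1.0000
    outer loop
      vertex 1.146 2.473 0.000
      vertex 1.146 9.527 0.000
      vertex 12.000 6.000 0.000
    endloop
  endfacet
  facet normal 0.0000 0.0000 -1.0000
    outer loop
      vertex 7.854 0.294 0.000
      vertex 1.146 2.473 0.000
      vertex 12.000 6.000 0.000
    endloop
  endfacet
  facet normal 0.7942 0.5770 0.1906
    outer loop
      vertex 12.000 6.000 0.000
      vertex 7.854 11.706 0.000
      vertex 6.000 6.000 25.000
    endloop
  endfacet
  facet normal -0.3033 0.9336 0.1906
    outer loop
      vertex 7.854 11.706 0.000
      vertex 1.146 9.527 0.000
      vertex 6.000 6.000 25.000
    endloop
  endfacet
  facet normal -0.9817 0.0000 0.1906
    outer loop
      vertex 1.146 9.527 0.000
      vertex 1.146 2.473 0.000
      vertex 6.000 6.000 25.000
    endloop
  endfacet
  facet normal -0.3033 -0.9336 0.1906
    outer loop
      vertex 1.146 2.473 0.000
      vertex 7.854 0.294 0.000
      vertex 6.000 6.000 25.000
    endloop
  endfacet
  facet normal 0.7942 -0.5770 0.1906
    outer loop
      vertex 7.854 0.294 0.000
      vertex 12.000 6.000 0.000
      vertex 6.000 6.000 25.000
    endloop
  endfacet
endsolid part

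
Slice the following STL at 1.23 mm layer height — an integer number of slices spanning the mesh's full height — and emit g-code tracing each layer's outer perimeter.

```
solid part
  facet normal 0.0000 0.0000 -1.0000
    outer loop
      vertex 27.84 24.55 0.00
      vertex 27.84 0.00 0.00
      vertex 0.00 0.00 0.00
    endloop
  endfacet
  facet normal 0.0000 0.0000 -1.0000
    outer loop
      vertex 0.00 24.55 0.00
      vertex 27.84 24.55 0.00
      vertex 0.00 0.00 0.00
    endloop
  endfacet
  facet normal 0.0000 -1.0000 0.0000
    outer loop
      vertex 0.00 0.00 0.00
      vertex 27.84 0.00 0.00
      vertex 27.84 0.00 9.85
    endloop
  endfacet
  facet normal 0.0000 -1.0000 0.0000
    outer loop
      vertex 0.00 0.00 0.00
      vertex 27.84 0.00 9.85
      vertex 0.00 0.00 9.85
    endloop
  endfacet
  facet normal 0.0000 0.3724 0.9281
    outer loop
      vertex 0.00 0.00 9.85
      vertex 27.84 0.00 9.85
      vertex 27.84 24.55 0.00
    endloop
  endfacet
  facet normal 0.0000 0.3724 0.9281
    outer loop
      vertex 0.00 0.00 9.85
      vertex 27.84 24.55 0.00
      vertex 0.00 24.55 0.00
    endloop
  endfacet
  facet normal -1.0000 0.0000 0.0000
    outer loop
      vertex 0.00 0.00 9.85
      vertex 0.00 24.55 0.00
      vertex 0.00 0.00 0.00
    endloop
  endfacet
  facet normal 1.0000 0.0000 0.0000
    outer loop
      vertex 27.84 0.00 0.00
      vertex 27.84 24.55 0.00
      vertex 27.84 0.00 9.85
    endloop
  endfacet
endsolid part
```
; perimeter-only toolpath
G21 ; units = mm
G90 ; absolute positioning
G28 ; home
; layer 1
G0 Z1.23
G0 X0.00 Y0.00
G1 X27.84 Y0.00
G1 X27.84 Y21.48
G1 X0.00 Y21.48
G1 X0.00 Y0.00
; layer 2
G0 Z2.46
G0 X0.00 Y0.00
G1 X27.84 Y0.00
G1 X27.84 Y18.41
G1 X0.00 Y18.41
G1 X0.00 Y0.00
; layer 3
G0 Z3.69
G0 X0.00 Y0.00
G1 X27.84 Y0.00
G1 X27.84 Y15.34
G1 X0.00 Y15.34
G1 X0.00 Y0.00
; layer 4
G0 Z4.92
G0 X0.00 Y0.00
G1 X27.84 Y0.00
G1 X27.84 Y12.28
G1 X0.00 Y12.28
G1 X0.00 Y0.00
; layer 5
G0 Z6.16
G0 X0.00 Y0.00
G1 X27.84 Y0.00
G1 X27.84 Y9.21
G1 X0.00 Y9.21
G1 X0.00 Y0.00
; layer 6
G0 Z7.39
G0 X0.00 Y0.00
G1 X27.84 Y0.00
G1 X27.84 Y6.14
G1 X0.00 Y6.14
G1 X0.00 Y0.00
; layer 7
G0 Z8.62
G0 X0.00 Y0.00
G1 X27.84 Y0.00
G1 X27.84 Y3.07
G1 X0.00 Y3.07
G1 X0.00 Y0.00
M2 ; end

The solid is a wedge (ramp): 27.8 × 24.6 mm base, rising to 9.85 mm along the y=0 edge and sloping linearly to z=0 at y=24.6. Slicing at Δz = 1.23 mm — 8 equal slices spanning the solid's height, so layer i sits at z = i·h/8 — gives 7 non-empty perimeters. Each is a 4-segment closed polygon; G0 lifts to the layer z and rapids to the start vertex, then G1 traces the edges. The cross-section shrinks linearly with z (the slice at the apex is degenerate and omitted).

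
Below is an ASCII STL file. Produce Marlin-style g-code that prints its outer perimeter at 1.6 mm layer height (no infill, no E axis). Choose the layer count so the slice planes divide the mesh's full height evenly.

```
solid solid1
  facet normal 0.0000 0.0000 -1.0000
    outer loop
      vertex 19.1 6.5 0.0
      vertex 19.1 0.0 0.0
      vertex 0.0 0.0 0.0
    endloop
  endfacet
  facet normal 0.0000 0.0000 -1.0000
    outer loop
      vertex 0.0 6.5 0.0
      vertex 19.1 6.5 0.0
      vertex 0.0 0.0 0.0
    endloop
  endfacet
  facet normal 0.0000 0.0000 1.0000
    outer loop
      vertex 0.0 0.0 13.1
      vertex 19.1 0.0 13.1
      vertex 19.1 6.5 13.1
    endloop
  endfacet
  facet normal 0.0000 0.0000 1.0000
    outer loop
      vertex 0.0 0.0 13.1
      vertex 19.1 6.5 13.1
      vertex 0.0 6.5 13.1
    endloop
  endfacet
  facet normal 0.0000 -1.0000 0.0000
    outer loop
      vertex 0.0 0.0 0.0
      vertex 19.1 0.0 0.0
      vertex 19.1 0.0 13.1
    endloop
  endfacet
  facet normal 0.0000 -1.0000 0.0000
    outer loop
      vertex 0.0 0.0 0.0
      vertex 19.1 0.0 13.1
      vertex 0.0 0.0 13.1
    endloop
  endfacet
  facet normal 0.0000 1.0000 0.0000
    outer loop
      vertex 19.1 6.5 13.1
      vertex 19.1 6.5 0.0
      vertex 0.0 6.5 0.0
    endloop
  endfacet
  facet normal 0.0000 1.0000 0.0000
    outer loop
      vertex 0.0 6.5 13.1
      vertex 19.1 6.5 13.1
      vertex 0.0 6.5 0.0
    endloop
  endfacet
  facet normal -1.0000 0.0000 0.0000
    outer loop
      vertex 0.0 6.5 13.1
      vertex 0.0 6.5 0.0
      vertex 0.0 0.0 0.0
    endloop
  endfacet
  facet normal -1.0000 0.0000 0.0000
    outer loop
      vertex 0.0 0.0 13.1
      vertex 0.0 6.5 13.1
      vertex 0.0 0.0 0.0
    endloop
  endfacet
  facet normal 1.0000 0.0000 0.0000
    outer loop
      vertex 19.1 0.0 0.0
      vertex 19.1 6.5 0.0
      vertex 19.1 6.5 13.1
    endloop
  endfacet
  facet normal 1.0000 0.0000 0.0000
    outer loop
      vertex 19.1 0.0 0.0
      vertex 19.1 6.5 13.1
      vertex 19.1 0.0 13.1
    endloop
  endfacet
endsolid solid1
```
; perimeter-only toolpath
G21 ; units = mm
G90 ; absolute positioning
G28 ; home
; layer 1
G0 Z1.6
G0 X0.0 Y0.0
G1 X19.1 Y0.0
G1 X19.1 Y6.5
G1 X0.0 Y6.5
G1 X0.0 Y0.0
; layer 2
G0 Z3.3
G0 X0.0 Y0.0
G1 X19.1 Y0.0
G1 X19.1 Y6.5
G1 X0.0 Y6.5
G1 X0.0 Y0.0
; layer 3
G0 Z4.9
G0 X0.0 Y0.0
G1 X19.1 Y0.0
G1 X19.1 Y6.5
G1 X0.0 Y6.5
G1 X0.0 Y0.0
; layer 4
G0 Z6.5
G0 X0.0 Y0.0
G1 X19.1 Y0.0
G1 X19.1 Y6.5
G1 X0.0 Y6.5
G1 X0.0 Y0.0
; layer 5
G0 Z8.2
G0 X0.0 Y0.0
G1 X19.1 Y0.0
G1 X19.1 Y6.5
G1 X0.0 Y6.5
G1 X0.0 Y0.0
; layer 6
G0 Z9.8
G0 X0.0 Y0.0
G1 X19.1 Y0.0
G1 X19.1 Y6.5
G1 X0.0 Y6.5
G1 X0.0 Y0.0
; layer 7
G0 Z11.5
G0 X0.0 Y0.0
G1 X19.1 Y0.0
G1 X19.1 Y6.5
G1 X0.0 Y6.5
G1 X0.0 Y0.0
; layer 8
G0 Z13.1
G0 X0.0 Y0.0
G1 X19.1 Y0.0
G1 X19.1 Y6.5
G1 X0.0 Y6.5
G1 X0.0 Y0.0
M2 ; end

The solid is a rectangular box, roughly 19.1 × 6.5 mm footprint and 13.1 mm tall. Slicing at Δz = 1.6 mm — 8 equal slices spanning the solid's height, so layer i sits at z = i·h/8 — gives 8 non-empty perimeters. Each is a 4-segment closed polygon; G0 lifts to the layer z and rapids to the start vertex, then G1 traces the edges.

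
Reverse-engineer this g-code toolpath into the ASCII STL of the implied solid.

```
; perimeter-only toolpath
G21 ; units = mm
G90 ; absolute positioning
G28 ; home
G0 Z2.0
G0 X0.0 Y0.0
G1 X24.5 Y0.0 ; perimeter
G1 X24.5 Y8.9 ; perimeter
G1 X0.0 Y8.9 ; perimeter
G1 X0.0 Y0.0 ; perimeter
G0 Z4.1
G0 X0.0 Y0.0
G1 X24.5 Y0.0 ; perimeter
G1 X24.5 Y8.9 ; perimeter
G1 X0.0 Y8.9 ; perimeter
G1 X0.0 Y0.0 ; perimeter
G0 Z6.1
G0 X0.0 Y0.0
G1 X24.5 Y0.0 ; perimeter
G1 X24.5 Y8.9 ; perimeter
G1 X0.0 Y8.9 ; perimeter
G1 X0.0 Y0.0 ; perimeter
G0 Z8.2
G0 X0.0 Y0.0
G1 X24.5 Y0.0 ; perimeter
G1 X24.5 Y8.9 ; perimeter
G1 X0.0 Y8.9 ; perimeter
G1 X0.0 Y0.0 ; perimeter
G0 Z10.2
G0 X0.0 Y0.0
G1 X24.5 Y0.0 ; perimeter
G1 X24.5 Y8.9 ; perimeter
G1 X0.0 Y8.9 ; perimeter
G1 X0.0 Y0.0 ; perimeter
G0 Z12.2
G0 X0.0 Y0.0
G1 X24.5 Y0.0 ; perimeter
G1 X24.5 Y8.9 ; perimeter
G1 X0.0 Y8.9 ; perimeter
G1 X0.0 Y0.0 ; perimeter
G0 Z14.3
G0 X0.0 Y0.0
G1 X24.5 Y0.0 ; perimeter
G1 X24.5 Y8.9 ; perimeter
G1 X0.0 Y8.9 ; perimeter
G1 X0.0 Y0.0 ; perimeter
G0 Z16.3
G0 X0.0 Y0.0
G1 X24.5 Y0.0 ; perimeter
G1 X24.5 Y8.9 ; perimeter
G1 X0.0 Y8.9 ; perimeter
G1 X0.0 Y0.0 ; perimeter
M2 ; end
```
solid part
  facet normal 0.0000 0.0000 -1.0000
    outer loop
      vertex 24.5 8.9 0.0
      vertex 24.5 0.0 0.0
      vertex 0.0 0.0 0.0
    endloop
  endfacet
  facet normal 0.0000 0.0000 -1.0000
    outer loop
      vertex 0.0 8.9 0.0
      vertex 24.5 8.9 0.0
      vertex 0.0 0.0 0.0
    endloop
  endfacet
  facet normal 0.0000 0.0000 1.0000
    outer loop
      vertex 0.0 0.0 16.3
      vertex 24.5 0.0 16.3
      vertex 24.5 8.9 16.3
    endloop
  endfacet
  facet normal 0.0000 0.0000 1.0000
    outer loop
      vertex 0.0 0.0 16.3
      vertex 24.5 8.9 16.3
      vertex 0.0 8.9 16.3
    endloop
  endfacet
  facet normal 0.0000 -1.0000 0.0000
    outer loop
      vertex 0.0 0.0 0.0
      vertex 24.5 0.0 0.0
      vertex 24.5 0.0 16.3
    endloop
  endfacet
  facet normal 0.0000 -1.0000 0.0000
    outer loop
      vertex 0.0 0.0 0.0
      vertex 24.5 0.0 16.3
      vertex 0.0 0.0 16.3
    endloop
  endfacet
  facet normal 0.0000 1.0000 0.0000
    outer loop
      vertex 24.5 8.9 16.3
      vertex 24.5 8.9 0.0
      vertex 0.0 8.9 0.0
    endloop
  endfacet
  facet normal 0.0000 1.0000 0.0000
    outer loop
      vertex 0.0 8.9 16.3
      vertex 24.5 8.9 16.3
      vertex 0.0 8.9 0.0
    endloop
  endfacet
  facet normal -1.0000 0.0000 0.0000
    outer loop
      vertex 0.0 8.9 16.3
      vertex 0.0 8.9 0.0
      vertex 0.0 0.0 0.0
    endloop
  endfacet
  facet normal -1.0000 0.0000 0.0000
    outer loop
      vertex 0.0 0.0 16.3
      vertex 0.0 8.9 16.3
      vertex 0.0 0.0 0.0
    endloop
  endfacet
  facet normal 1.0000 0.0000 0.0000
    outer loop
      vertex 24.5 0.0 0.0
      vertex 24.5 8.9 0.0
      vertex 24.5 8.9 16.3
    endloop
  endfacet
  facet normal 1.0000 0.0000 0.0000
    outer loop
      vertex 24.5 0.0 0.0
      vertex 24.5 8.9 16.3
      vertex 24.5 0.0 16.3
    endloop
  endfacet
endsolid part

The G0 Z moves step by Δz≈2.0 mm. Every layer's G1 loop is the same polygon, so the solid is a straight extrusion of it from z=0 to z≈16.3. Closing with flat bottom and top caps and triangulating gives 12 facets — a rectangular box, roughly 24.5 × 8.9 mm footprint and 16.3 mm tall.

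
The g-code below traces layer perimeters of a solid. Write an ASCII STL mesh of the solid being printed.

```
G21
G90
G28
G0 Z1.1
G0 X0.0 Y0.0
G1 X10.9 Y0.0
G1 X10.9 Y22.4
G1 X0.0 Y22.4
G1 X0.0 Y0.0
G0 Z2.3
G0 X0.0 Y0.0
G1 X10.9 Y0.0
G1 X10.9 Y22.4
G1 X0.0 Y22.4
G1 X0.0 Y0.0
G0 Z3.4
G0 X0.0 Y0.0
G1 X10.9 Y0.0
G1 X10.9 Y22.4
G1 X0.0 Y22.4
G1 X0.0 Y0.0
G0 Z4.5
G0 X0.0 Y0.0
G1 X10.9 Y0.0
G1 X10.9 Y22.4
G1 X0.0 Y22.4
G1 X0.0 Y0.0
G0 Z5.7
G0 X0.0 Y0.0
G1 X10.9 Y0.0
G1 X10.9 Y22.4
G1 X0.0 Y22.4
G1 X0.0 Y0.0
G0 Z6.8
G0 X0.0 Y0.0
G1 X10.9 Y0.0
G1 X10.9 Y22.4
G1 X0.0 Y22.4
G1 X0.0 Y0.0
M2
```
solid part
  facet normal 0.0000 0.0000 -1.0000
    outer loop
      vertex 10.9 22.4 0.0
      vertex 10.9 0.0 0.0
      vertex 0.0 0.0 0.0
    endloop
  endfacet
  facet normal 0.0000 0.0000 -1.0000
    outer loop
      vertex 0.0 22.4 0.0
      vertex 10.9 22.4 0.0
      vertex 0.0 0.0 0.0
    endloop
  endfacet
  facet normal 0.0000 0.0000 1.0000
    outer loop
      vertex 0.0 0.0 6.8
      vertex 10.9 0.0 6.8
      vertex 10.9 22.4 6.8
    endloop
  endfacet
  facet normal 0.0000 0.0000 1.0000
    outer loop
      vertex 0.0 0.0 6.8
      vertex 10.9 22.4 6.8
      vertex 0.0 22.4 6.8
    endloop
  endfacet
  facet normal 0.0000 -1.0000 0.0000
    outer loop
      vertex 0.0 0.0 0.0
      vertex 10.9 0.0 0.0
      vertex 10.9 0.0 6.8
    endloop
  endfacet
  facet normal 0.0000 -1.0000 0.0000
    outer loop
      vertex 0.0 0.0 0.0
      vertex 10.9 0.0 6.8
      vertex 0.0 0.0 6.8
    endloop
  endfacet
  facet normal 0.0000 1.0000 0.0000
    outer loop
      vertex 10.9 22.4 6.8
      vertex 10.9 22.4 0.0
      vertex 0.0 22.4 0.0
    endloop
  endfacet
  facet normal 0.0000 1.0000 0.0000
    outer loop
      vertex 0.0 22.4 6.8
      vertex 10.9 22.4 6.8
      vertex 0.0 22.4 0.0
    endloop
  endfacet
  facet normal -1.0000 0.0000 0.0000
    outer loop
      vertex 0.0 22.4 6.8
      vertex 0.0 22.4 0.0
      vertex 0.0 0.0 0.0
    endloop
  endfacet
  facet normal -1.0000 0.0000 0.0000
    outer loop
      vertex 0.0 0.0 6.8
      vertex 0.0 22.4 6.8
      vertex 0.0 0.0 0.0
    endloop
  endfacet
  facet normal 1.0000 0.0000 0.0000
    outer loop
      vertex 10.9 0.0 0.0
      vertex 10.9 22.4 0.0
      vertex 10.9 22.4 6.8
    endloop
  endfacet
  facet normal 1.0000 0.0000 0.0000
    outer loop
      vertex 10.9 0.0 0.0
      vertex 10.9 22.4 6.8
      vertex 10.9 0.0 6.8
    endloop
  endfacet
endsolid part

The G0 Z moves step by Δz≈1.1 mm. Every layer's G1 loop is the same polygon, so the solid is a straight extrusion of it from z=0 to z≈6.8. Closing with flat bottom and top caps and triangulating gives 12 facets — a rectangular box, roughly 10.9 × 22.4 mm footprint and 6.8 mm tall.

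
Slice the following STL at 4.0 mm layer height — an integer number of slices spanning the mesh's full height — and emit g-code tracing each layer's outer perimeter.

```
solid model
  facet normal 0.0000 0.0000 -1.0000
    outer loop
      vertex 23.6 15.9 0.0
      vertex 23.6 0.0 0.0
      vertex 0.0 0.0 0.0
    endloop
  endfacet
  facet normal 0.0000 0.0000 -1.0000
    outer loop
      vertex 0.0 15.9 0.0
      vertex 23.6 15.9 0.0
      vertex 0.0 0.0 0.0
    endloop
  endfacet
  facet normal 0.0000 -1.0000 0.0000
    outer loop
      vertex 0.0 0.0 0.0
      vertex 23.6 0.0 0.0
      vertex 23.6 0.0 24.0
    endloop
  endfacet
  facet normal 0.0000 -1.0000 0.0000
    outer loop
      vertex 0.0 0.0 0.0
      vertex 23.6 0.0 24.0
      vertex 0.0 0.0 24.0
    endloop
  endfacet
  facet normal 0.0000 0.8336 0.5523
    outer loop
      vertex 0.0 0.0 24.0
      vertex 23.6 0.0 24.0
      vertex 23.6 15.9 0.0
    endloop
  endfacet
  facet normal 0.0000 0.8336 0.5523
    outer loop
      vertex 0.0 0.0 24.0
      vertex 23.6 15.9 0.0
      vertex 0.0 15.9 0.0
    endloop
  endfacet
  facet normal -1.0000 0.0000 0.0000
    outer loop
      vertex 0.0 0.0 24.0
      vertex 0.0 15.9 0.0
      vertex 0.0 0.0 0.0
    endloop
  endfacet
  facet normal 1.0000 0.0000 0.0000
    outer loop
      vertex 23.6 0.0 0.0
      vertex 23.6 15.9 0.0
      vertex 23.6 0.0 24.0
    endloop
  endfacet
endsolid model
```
; perimeter-only toolpath
G21 ; units = mm
G90 ; absolute positioning
G28 ; home
; layer 1
G0 Z4.0
G0 X0.0 Y0.0
G1 X23.6 Y0.0
G1 X23.6 Y13.2
G1 X0.0 Y13.2
G1 X0.0 Y0.0
; layer 2
G0 Z8.0
G0 X0.0 Y0.0
G1 X23.6 Y0.0
G1 X23.6 Y10.6
G1 X0.0 Y10.6
G1 X0.0 Y0.0
; layer 3
G0 Z12.0
G0 X0.0 Y0.0
G1 X23.6 Y0.0
G1 X23.6 Y8.0
G1 X0.0 Y8.0
G1 X0.0 Y0.0
; layer 4
G0 Z16.0
G0 X0.0 Y0.0
G1 X23.6 Y0.0
G1 X23.6 Y5.3
G1 X0.0 Y5.3
G1 X0.0 Y0.0
; layer 5
G0 Z20.0
G0 X0.0 Y0.0
G1 X23.6 Y0.0
G1 X23.6 Y2.6
G1 X0.0 Y2.6
G1 X0.0 Y0.0
M2 ; end

The solid is a wedge (ramp): 23.6 × 15.9 mm base, rising to 24 mm along the y=0 edge and sloping linearly to z=0 at y=15.9. Slicing at Δz = 4.0 mm — 6 equal slices spanning the solid's height, so layer i sits at z = i·h/6 — gives 5 non-empty perimeters. Each is a 4-segment closed polygon; G0 lifts to the layer z and rapids to the start vertex, then G1 traces the edges. The cross-section shrinks linearly with z (the slice at the apex is degenerate and omitted).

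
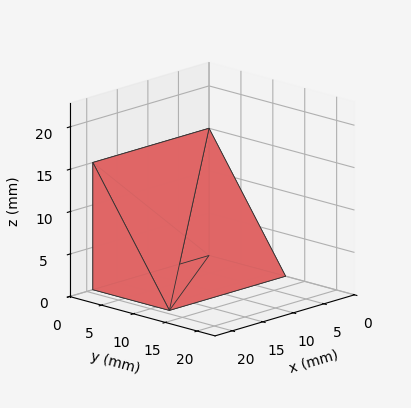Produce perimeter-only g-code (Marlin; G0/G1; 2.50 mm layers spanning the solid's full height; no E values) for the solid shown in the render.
Reading the render: the shape is a wedge (ramp): 19 × 12 mm base, rising to 15 mm along the y=0 edge and sloping linearly to z=0 at y=12 (dimensions read to the nearest mm from the axis ticks). For the g-code, the solid's height is divided into equal slices at the stated Δz and each level perimeter traced with G1 moves after a G0 lift.

; perimeter-only toolpath
G21 ; units = mm
G90 ; absolute positioning
G28 ; home
; layer 1
G0 Z2.50
G0 X0.00 Y0.00
G1 X19.00 Y0.00
G1 X19.00 Y10.00
G1 X0.00 Y10.00
G1 X0.00 Y0.00
; layer 2
G0 Z5.00
G0 X0.00 Y0.00
G1 X19.00 Y0.00
G1 X19.00 Y8.00
G1 X0.00 Y8.00
G1 X0.00 Y0.00
; layer 3
G0 Z7.50
G0 X0.00 Y0.00
G1 X19.00 Y0.00
G1 X19.00 Y6.00
G1 X0.00 Y6.00
G1 X0.00 Y0.00
; layer 4
G0 Z10.00
G0 X0.00 Y0.00
G1 X19.00 Y0.00
G1 X19.00 Y4.00
G1 X0.00 Y4.00
G1 X0.00 Y0.00
; layer 5
G0 Z12.50
G0 X0.00 Y0.00
G1 X19.00 Y0.00
G1 X19.00 Y2.00
G1 X0.00 Y2.00
G1 X0.00 Y0.00
M2 ; end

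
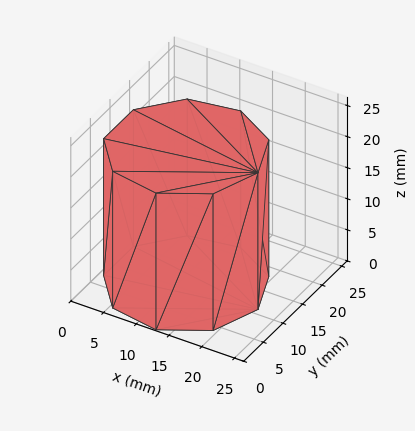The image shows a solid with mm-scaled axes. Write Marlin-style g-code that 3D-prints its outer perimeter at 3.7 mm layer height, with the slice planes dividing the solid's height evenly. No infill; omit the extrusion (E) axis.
Reading the render: the shape is a regular 9-sided prism (a cylinder approximated with 9 flat sides), circumscribed radius ≈ 11 mm, height ≈ 22 mm (dimensions read to the nearest mm from the axis ticks). For the g-code, the solid's height is divided into equal slices at the stated Δz and each level perimeter traced with G1 moves after a G0 lift.

; perimeter-only toolpath
G21 ; units = mm
G90 ; absolute positioning
G28 ; home
; layer 1
G0 Z3.7
G0 X22.0 Y11.0
G1 X19.4 Y18.1
G1 X12.9 Y21.8
G1 X5.5 Y20.5
G1 X0.7 Y14.8
G1 X0.7 Y7.2
G1 X5.5 Y1.5
G1 X12.9 Y0.2
G1 X19.4 Y3.9
G1 X22.0 Y11.0
; layer 2
G0 Z7.3
G0 X22.0 Y11.0
G1 X19.4 Y18.1
G1 X12.9 Y21.8
G1 X5.5 Y20.5
G1 X0.7 Y14.8
G1 X0.7 Y7.2
G1 X5.5 Y1.5
G1 X12.9 Y0.2
G1 X19.4 Y3.9
G1 X22.0 Y11.0
; layer 3
G0 Z11.0
G0 X22.0 Y11.0
G1 X19.4 Y18.1
G1 X12.9 Y21.8
G1 X5.5 Y20.5
G1 X0.7 Y14.8
G1 X0.7 Y7.2
G1 X5.5 Y1.5
G1 X12.9 Y0.2
G1 X19.4 Y3.9
G1 X22.0 Y11.0
; layer 4
G0 Z14.7
G0 X22.0 Y11.0
G1 X19.4 Y18.1
G1 X12.9 Y21.8
G1 X5.5 Y20.5
G1 X0.7 Y14.8
G1 X0.7 Y7.2
G1 X5.5 Y1.5
G1 X12.9 Y0.2
G1 X19.4 Y3.9
G1 X22.0 Y11.0
; layer 5
G0 Z18.3
G0 X22.0 Y11.0
G1 X19.4 Y18.1
G1 X12.9 Y21.8
G1 X5.5 Y20.5
G1 X0.7 Y14.8
G1 X0.7 Y7.2
G1 X5.5 Y1.5
G1 X12.9 Y0.2
G1 X19.4 Y3.9
G1 X22.0 Y11.0
; layer 6
G0 Z22.0
G0 X22.0 Y11.0
G1 X19.4 Y18.1
G1 X12.9 Y21.8
G1 X5.5 Y20.5
G1 X0.7 Y14.8
G1 X0.7 Y7.2
G1 X5.5 Y1.5
G1 X12.9 Y0.2
G1 X19.4 Y3.9
G1 X22.0 Y11.0
M2 ; end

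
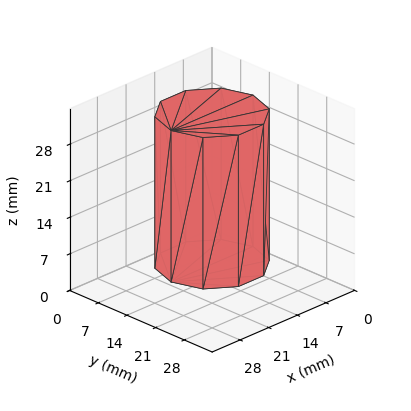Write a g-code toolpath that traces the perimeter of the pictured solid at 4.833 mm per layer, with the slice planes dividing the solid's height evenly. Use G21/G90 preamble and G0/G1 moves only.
Reading the render: the shape is a regular 10-sided prism (a cylinder approximated with 10 flat sides), circumscribed radius ≈ 10 mm, height ≈ 29 mm (dimensions read to the nearest mm from the axis ticks). For the g-code, the solid's height is divided into equal slices at the stated Δz and each level perimeter traced with G1 moves after a G0 lift.

; perimeter-only toolpath
G21 ; units = mm
G90 ; absolute positioning
G28 ; home
; layer 1
G0 Z4.833
G0 X20.000 Y10.000
G1 X18.090 Y15.878
G1 X13.090 Y19.511
G1 X6.910 Y19.511
G1 X1.910 Y15.878
G1 X0.000 Y10.000
G1 X1.910 Y4.122
G1 X6.910 Y0.489
G1 X13.090 Y0.489
G1 X18.090 Y4.122
G1 X20.000 Y10.000
; layer 2
G0 Z9.667
G0 X20.000 Y10.000
G1 X18.090 Y15.878
G1 X13.090 Y19.511
G1 X6.910 Y19.511
G1 X1.910 Y15.878
G1 X0.000 Y10.000
G1 X1.910 Y4.122
G1 X6.910 Y0.489
G1 X13.090 Y0.489
G1 X18.090 Y4.122
G1 X20.000 Y10.000
; layer 3
G0 Z14.500
G0 X20.000 Y10.000
G1 X18.090 Y15.878
G1 X13.090 Y19.511
G1 X6.910 Y19.511
G1 X1.910 Y15.878
G1 X0.000 Y10.000
G1 X1.910 Y4.122
G1 X6.910 Y0.489
G1 X13.090 Y0.489
G1 X18.090 Y4.122
G1 X20.000 Y10.000
; layer 4
G0 Z19.333
G0 X20.000 Y10.000
G1 X18.090 Y15.878
G1 X13.090 Y19.511
G1 X6.910 Y19.511
G1 X1.910 Y15.878
G1 X0.000 Y10.000
G1 X1.910 Y4.122
G1 X6.910 Y0.489
G1 X13.090 Y0.489
G1 X18.090 Y4.122
G1 X20.000 Y10.000
; layer 5
G0 Z24.167
G0 X20.000 Y10.000
G1 X18.090 Y15.878
G1 X13.090 Y19.511
G1 X6.910 Y19.511
G1 X1.910 Y15.878
G1 X0.000 Y10.000
G1 X1.910 Y4.122
G1 X6.910 Y0.489
G1 X13.090 Y0.489
G1 X18.090 Y4.122
G1 X20.000 Y10.000
; layer 6
G0 Z29.000
G0 X20.000 Y10.000
G1 X18.090 Y15.878
G1 X13.090 Y19.511
G1 X6.910 Y19.511
G1 X1.910 Y15.878
G1 X0.000 Y10.000
G1 X1.910 Y4.122
G1 X6.910 Y0.489
G1 X13.090 Y0.489
G1 X18.090 Y4.122
G1 X20.000 Y10.000
M2 ; end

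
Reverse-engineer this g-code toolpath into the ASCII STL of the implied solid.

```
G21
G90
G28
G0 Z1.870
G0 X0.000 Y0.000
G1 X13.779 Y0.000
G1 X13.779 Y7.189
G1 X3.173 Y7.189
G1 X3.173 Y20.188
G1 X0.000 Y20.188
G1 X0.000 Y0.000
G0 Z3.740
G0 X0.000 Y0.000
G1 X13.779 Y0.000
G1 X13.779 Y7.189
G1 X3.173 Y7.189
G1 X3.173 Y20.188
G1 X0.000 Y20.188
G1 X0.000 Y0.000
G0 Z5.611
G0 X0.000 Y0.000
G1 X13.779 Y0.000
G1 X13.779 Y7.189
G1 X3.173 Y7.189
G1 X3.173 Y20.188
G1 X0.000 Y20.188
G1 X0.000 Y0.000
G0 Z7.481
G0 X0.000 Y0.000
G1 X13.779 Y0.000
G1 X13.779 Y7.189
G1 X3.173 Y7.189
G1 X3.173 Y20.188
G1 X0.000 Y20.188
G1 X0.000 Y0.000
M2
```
solid part
  facet normal 0.0000 0.0000 -1.0000
    outer loop
      vertex 13.779 7.189 0.000
      vertex 13.779 0.000 0.000
      vertex 0.000 0.000 0.000
    endloop
  endfacet
  facet normal 0.0000 0.0000 -1.0000
    outer loop
      vertex 3.173 7.189 0.000
      vertex 13.779 7.189 0.000
      vertex 0.000 0.000 0.000
    endloop
  endfacet
  facet normal 0.0000 0.0000 -1.0000
    outer loop
      vertex 3.173 20.188 0.000
      vertex 3.173 7.189 0.000
      vertex 0.000 0.000 0.000
    endloop
  endfacet
  facet normal 0.0000 0.0000 -1.0000
    outer loop
      vertex 0.000 20.188 0.000
      vertex 3.173 20.188 0.000
      vertex 0.000 0.000 0.000
    endloop
  endfacet
  facet normal 0.0000 0.0000 1.0000
    outer loop
      vertex 0.000 0.000 7.481
      vertex 13.779 0.000 7.481
      vertex 13.779 7.189 7.481
    endloop
  endfacet
  facet normal 0.0000 0.0000 1.0000
    outer loop
      vertex 0.000 0.000 7.481
      vertex 13.779 7.189 7.481
      vertex 3.173 7.189 7.481
    endloop
  endfacet
  facet normal 0.0000 0.0000 1.0000
    outer loop
      vertex 0.000 0.000 7.481
      vertex 3.173 7.189 7.481
      vertex 3.173 20.188 7.481
    endloop
  endfacet
  facet normal 0.0000 0.0000 1.0000
    outer loop
      vertex 0.000 0.000 7.481
      vertex 3.173 20.188 7.481
      vertex 0.000 20.188 7.481
    endloop
  endfacet
  facet normal 0.0000 -1.0000 0.0000
    outer loop
      vertex 0.000 0.000 0.000
      vertex 13.779 0.000 0.000
      vertex 13.779 0.000 7.481
    endloop
  endfacet
  facet normal 0.0000 -1.0000 0.0000
    outer loop
      vertex 0.000 0.000 0.000
      vertex 13.779 0.000 7.481
      vertex 0.000 0.000 7.481
    endloop
  endfacet
  facet normal 1.0000 0.0000 0.0000
    outer loop
      vertex 13.779 0.000 0.000
      vertex 13.779 7.189 0.000
      vertex 13.779 7.189 7.481
    endloop
  endfacet
  facet normal 1.0000 0.0000 0.0000
    outer loop
      vertex 13.779 0.000 0.000
      vertex 13.779 7.189 7.481
      vertex 13.779 0.000 7.481
    endloop
  endfacet
  facet normal 0.0000 1.0000 0.0000
    outer loop
      vertex 13.779 7.189 0.000
      vertex 3.173 7.189 0.000
      vertex 3.173 7.189 7.481
    endloop
  endfacet
  facet normal 0.0000 1.0000 0.0000
    outer loop
      vertex 13.779 7.189 0.000
      vertex 3.173 7.189 7.481
      vertex 13.779 7.189 7.481
    endloop
  endfacet
  facet normal 1.0000 0.0000 0.0000
    outer loop
      vertex 3.173 7.189 0.000
      vertex 3.173 20.188 0.000
      vertex 3.173 20.188 7.481
    endloop
  endfacet
  facet normal 1.0000 0.0000 0.0000
    outer loop
      vertex 3.173 7.189 0.000
      vertex 3.173 20.188 7.481
      vertex 3.173 7.189 7.481
    endloop
  endfacet
  facet normal 0.0000 1.0000 0.0000
    outer loop
      vertex 3.173 20.188 0.000
      vertex 0.000 20.188 0.000
      vertex 0.000 20.188 7.481
    endloop
  endfacet
  facet normal 0.0000 1.0000 0.0000
    outer loop
      vertex 3.173 20.188 0.000
      vertex 0.000 20.188 7.481
      vertex 3.173 20.188 7.481
    endloop
  endfacet
  facet normal -1.0000 0.0000 0.0000
    outer loop
      vertex 0.000 20.188 0.000
      vertex 0.000 0.000 0.000
      vertex 0.000 0.000 7.481
    endloop
  endfacet
  facet normal -1.0000 0.0000 0.0000
    outer loop
      vertex 0.000 20.188 0.000
      vertex 0.000 0.000 7.481
      vertex 0.000 20.188 7.481
    endloop
  endfacet
endsolid part

The G0 Z moves step by Δz≈1.870 mm. Every layer's G1 loop is the same polygon, so the solid is a straight extrusion of it from z=0 to z≈7.48. Closing with flat bottom and top caps and triangulating gives 20 facets — an L-shaped prism: outer 13.8 × 20.2 mm, arm thicknesses ≈ 7.19 mm (horizontal) and 3.17 mm (vertical), extruded 7.48 mm in z.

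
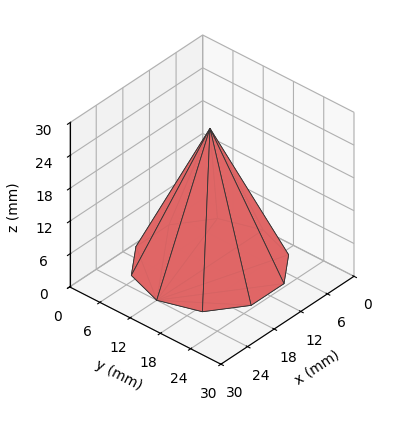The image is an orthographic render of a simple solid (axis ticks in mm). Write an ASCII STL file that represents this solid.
Reading the render: the shape is a regular 10-sided pyramid, base circumscribed radius ≈ 12 mm, apex at z ≈ 25 mm (dimensions read to the nearest mm from the axis ticks). For the STL, each face is triangulated and given an outward normal.

solid part
  facet normal 0.0000 0.0000 -1.0000
    outer loop
      vertex 15.71 23.41 0.00
      vertex 21.71 19.05 0.00
      vertex 24.00 12.00 0.00
    endloop
  endfacet
  facet normal 0.0000 0.0000 -1.0000
    outer loop
      vertex 8.29 23.41 0.00
      vertex 15.71 23.41 0.00
      vertex 24.00 12.00 0.00
    endloop
  endfacet
  facet normal 0.0000 0.0000 -1.0000
    outer loop
      vertex 2.29 19.05 0.00
      vertex 8.29 23.41 0.00
      vertex 24.00 12.00 0.00
    endloop
  endfacet
  facet normal 0.0000 0.0000 -1.0000
    outer loop
      vertex 0.00 12.00 0.00
      vertex 2.29 19.05 0.00
      vertex 24.00 12.00 0.00
    endloop
  endfacet
  facet normal 0.0000 0.0000 -1.0000
    outer loop
      vertex 2.29 4.95 0.00
      vertex 0.00 12.00 0.00
      vertex 24.00 12.00 0.00
    endloop
  endfacet
  facet normal 0.0000 0.0000 -1.0000
    outer loop
      vertex 8.29 0.59 0.00
      vertex 2.29 4.95 0.00
      vertex 24.00 12.00 0.00
    endloop
  endfacet
  facet normal 0.0000 0.0000 -1.0000
    outer loop
      vertex 15.71 0.59 0.00
      vertex 8.29 0.59 0.00
      vertex 24.00 12.00 0.00
    endloop
  endfacet
  facet normal 0.0000 0.0000 -1.0000
    outer loop
      vertex 21.71 4.95 0.00
      vertex 15.71 0.59 0.00
      vertex 24.00 12.00 0.00
    endloop
  endfacet
  facet normal 0.8652 0.2810 0.4153
    outer loop
      vertex 24.00 12.00 0.00
      vertex 21.71 19.05 0.00
      vertex 12.00 12.00 25.00
    endloop
  endfacet
  facet normal 0.5348 0.7359 0.4152
    outer loop
      vertex 21.71 19.05 0.00
      vertex 15.71 23.41 0.00
      vertex 12.00 12.00 25.00
    endloop
  endfacet
  facet normal 0.0000 0.9097 0.4152
    outer loop
      vertex 15.71 23.41 0.00
      vertex 8.29 23.41 0.00
      vertex 12.00 12.00 25.00
    endloop
  endfacet
  facet normal -0.5348 0.7359 0.4152
    outer loop
      vertex 8.29 23.41 0.00
      vertex 2.29 19.05 0.00
      vertex 12.00 12.00 25.00
    endloop
  endfacet
  facet normal -0.8652 0.2810 0.4153
    outer loop
      vertex 2.29 19.05 0.00
      vertex 0.00 12.00 0.00
      vertex 12.00 12.00 25.00
    endloop
  endfacet
  facet normal -0.8652 -0.2810 0.4153
    outer loop
      vertex 0.00 12.00 0.00
      vertex 2.29 4.95 0.00
      vertex 12.00 12.00 25.00
    endloop
  endfacet
  facet normal -0.5348 -0.7359 0.4152
    outer loop
      vertex 2.29 4.95 0.00
      vertex 8.29 0.59 0.00
      vertex 12.00 12.00 25.00
    endloop
  endfacet
  facet normal 0.0000 -0.9097 0.4152
    outer loop
      vertex 8.29 0.59 0.00
      vertex 15.71 0.59 0.00
      vertex 12.00 12.00 25.00
    endloop
  endfacet
  facet normal 0.5348 -0.7359 0.4152
    outer loop
      vertex 15.71 0.59 0.00
      vertex 21.71 4.95 0.00
      vertex 12.00 12.00 25.00
    endloop
  endfacet
  facet normal 0.8652 -0.2810 0.4153
    outer loop
      vertex 21.71 4.95 0.00
      vertex 24.00 12.00 0.00
      vertex 12.00 12.00 25.00
    endloop
  endfacet
endsolid part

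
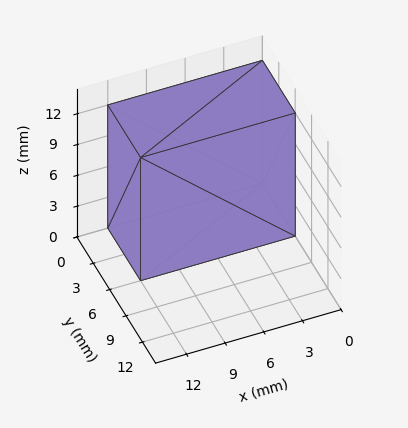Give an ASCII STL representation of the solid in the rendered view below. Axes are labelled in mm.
Reading the render: the shape is a rectangular box, roughly 12 × 6 mm footprint and 12 mm tall (dimensions read to the nearest mm from the axis ticks). For the STL, each face is triangulated and given an outward normal.

solid part
  facet normal 0.0000 0.0000 -1.0000
    outer loop
      vertex 12.00 6.00 0.00
      vertex 12.00 0.00 0.00
      vertex 0.00 0.00 0.00
    endloop
  endfacet
  facet normal 0.0000 0.0000 -1.0000
    outer loop
      vertex 0.00 6.00 0.00
      vertex 12.00 6.00 0.00
      vertex 0.00 0.00 0.00
    endloop
  endfacet
  facet normal 0.0000 0.0000 1.0000
    outer loop
      vertex 0.00 0.00 12.00
      vertex 12.00 0.00 12.00
      vertex 12.00 6.00 12.00
    endloop
  endfacet
  facet normal 0.0000 0.0000 1.0000
    outer loop
      vertex 0.00 0.00 12.00
      vertex 12.00 6.00 12.00
      vertex 0.00 6.00 12.00
    endloop
  endfacet
  facet normal 0.0000 -1.0000 0.0000
    outer loop
      vertex 0.00 0.00 0.00
      vertex 12.00 0.00 0.00
      vertex 12.00 0.00 12.00
    endloop
  endfacet
  facet normal 0.0000 -1.0000 0.0000
    outer loop
      vertex 0.00 0.00 0.00
      vertex 12.00 0.00 12.00
      vertex 0.00 0.00 12.00
    endloop
  endfacet
  facet normal 0.0000 1.0000 0.0000
    outer loop
      vertex 12.00 6.00 12.00
      vertex 12.00 6.00 0.00
      vertex 0.00 6.00 0.00
    endloop
  endfacet
  facet normal 0.0000 1.0000 0.0000
    outer loop
      vertex 0.00 6.00 12.00
      vertex 12.00 6.00 12.00
      vertex 0.00 6.00 0.00
    endloop
  endfacet
  facet normal -1.0000 0.0000 0.0000
    outer loop
      vertex 0.00 6.00 12.00
      vertex 0.00 6.00 0.00
      vertex 0.00 0.00 0.00
    endloop
  endfacet
  facet normal -1.0000 0.0000 0.0000
    outer loop
      vertex 0.00 0.00 12.00
      vertex 0.00 6.00 12.00
      vertex 0.00 0.00 0.00
    endloop
  endfacet
  facet normal 1.0000 0.0000 0.0000
    outer loop
      vertex 12.00 0.00 0.00
      vertex 12.00 6.00 0.00
      vertex 12.00 6.00 12.00
    endloop
  endfacet
  facet normal 1.0000 0.0000 0.0000
    outer loop
      vertex 12.00 0.00 0.00
      vertex 12.00 6.00 12.00
      vertex 12.00 0.00 12.00
    endloop
  endfacet
endsolid part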